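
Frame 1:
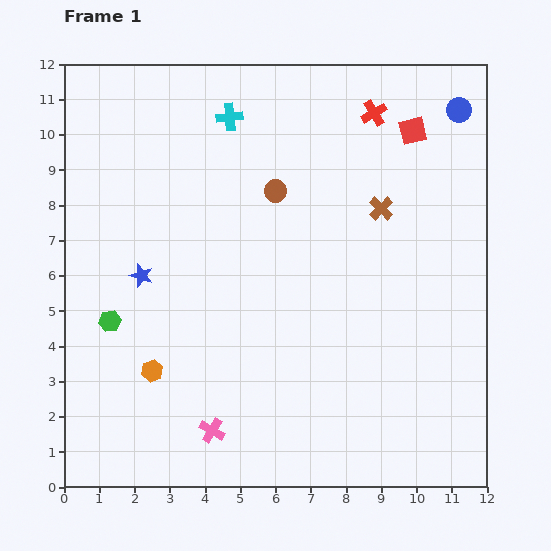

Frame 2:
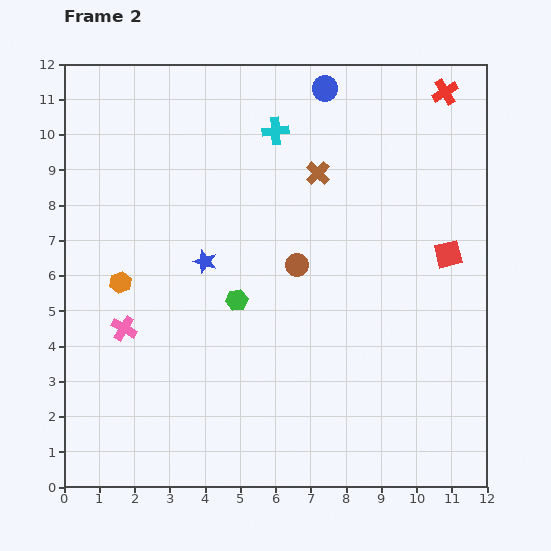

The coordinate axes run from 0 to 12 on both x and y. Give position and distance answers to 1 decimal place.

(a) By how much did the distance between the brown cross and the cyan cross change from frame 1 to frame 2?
-3.3

Distance in frame 1: 5.0. Distance in frame 2: 1.7.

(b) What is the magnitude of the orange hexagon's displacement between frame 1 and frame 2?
2.7

The orange hexagon moved from (2.5, 3.3) to (1.6, 5.8), a distance of √(0.9² + 2.5²) ≈ 2.7.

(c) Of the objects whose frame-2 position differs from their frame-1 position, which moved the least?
the cyan cross

(moved 1.4)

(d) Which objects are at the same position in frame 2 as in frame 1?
none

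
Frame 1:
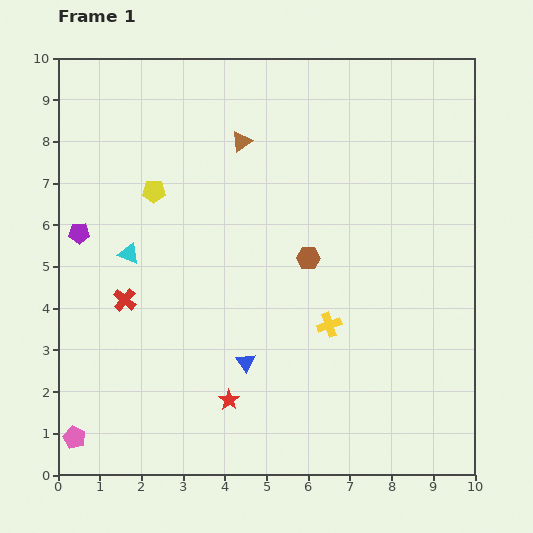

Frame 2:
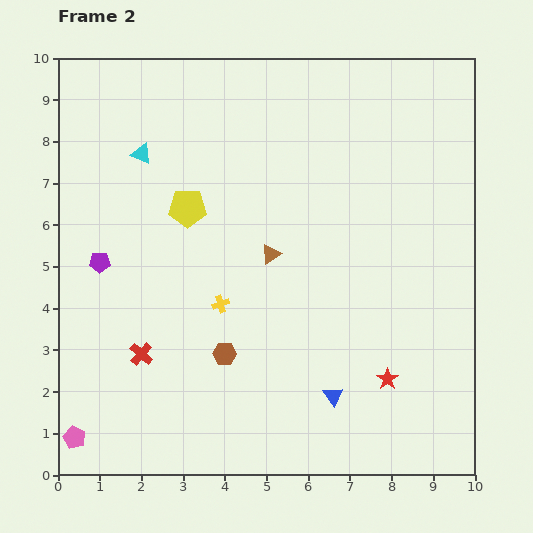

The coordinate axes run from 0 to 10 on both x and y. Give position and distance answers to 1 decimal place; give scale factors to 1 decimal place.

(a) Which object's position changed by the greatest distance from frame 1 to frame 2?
the red star

(moved 3.8; next 3.0)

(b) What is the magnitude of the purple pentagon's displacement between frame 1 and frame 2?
0.9

The purple pentagon moved from (0.5, 5.8) to (1.0, 5.1), a distance of √(0.5² + 0.7²) ≈ 0.9.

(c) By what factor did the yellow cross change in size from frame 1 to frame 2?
0.7×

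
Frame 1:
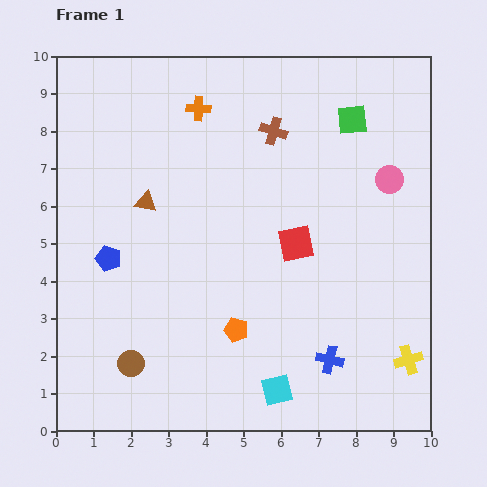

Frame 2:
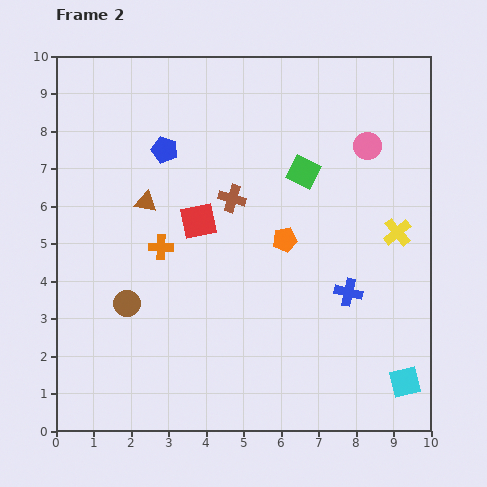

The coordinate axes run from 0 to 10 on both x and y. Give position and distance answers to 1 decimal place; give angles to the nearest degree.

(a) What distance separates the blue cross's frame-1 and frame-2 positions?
1.9

The blue cross moved from (7.3, 1.9) to (7.8, 3.7), a distance of √(0.5² + 1.8²) ≈ 1.9.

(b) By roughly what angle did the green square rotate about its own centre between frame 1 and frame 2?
32° clockwise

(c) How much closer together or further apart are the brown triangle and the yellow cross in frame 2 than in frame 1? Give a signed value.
-1.5

Distance in frame 1: 8.2. Distance in frame 2: 6.7.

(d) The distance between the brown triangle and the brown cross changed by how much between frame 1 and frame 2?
-1.6

Distance in frame 1: 3.9. Distance in frame 2: 2.3.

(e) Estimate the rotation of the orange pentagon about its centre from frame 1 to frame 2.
28° counter-clockwise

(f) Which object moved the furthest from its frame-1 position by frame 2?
the orange cross

(moved 3.8; next 3.4)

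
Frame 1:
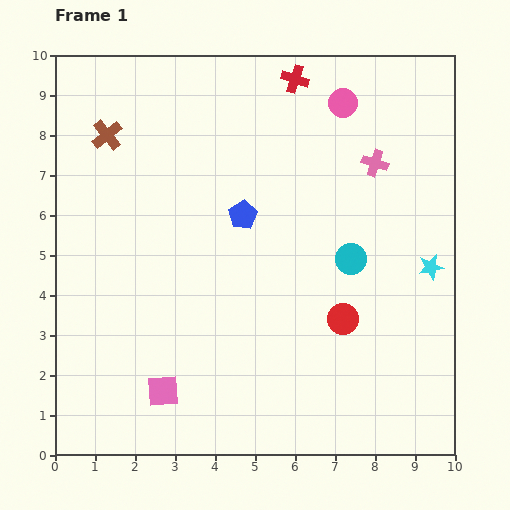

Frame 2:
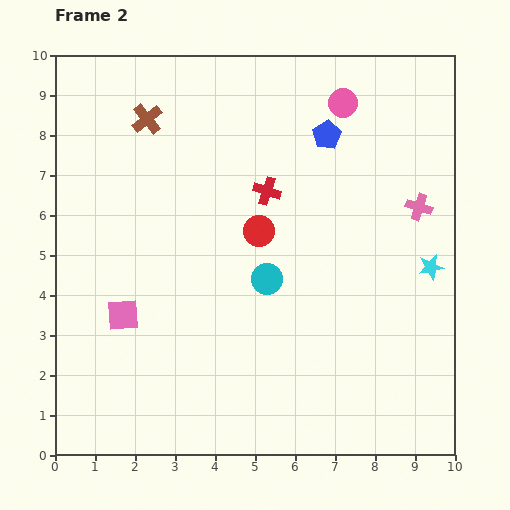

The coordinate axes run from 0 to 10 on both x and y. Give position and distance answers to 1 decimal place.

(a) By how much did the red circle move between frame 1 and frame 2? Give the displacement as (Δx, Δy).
(-2.1, 2.2)

The red circle was at (7.2, 3.4) in frame 1 and (5.1, 5.6) in frame 2.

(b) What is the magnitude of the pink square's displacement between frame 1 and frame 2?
2.1

The pink square moved from (2.7, 1.6) to (1.7, 3.5), a distance of √(1.0² + 1.9²) ≈ 2.1.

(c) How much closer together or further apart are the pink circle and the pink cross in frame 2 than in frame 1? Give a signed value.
+1.5

Distance in frame 1: 1.7. Distance in frame 2: 3.2.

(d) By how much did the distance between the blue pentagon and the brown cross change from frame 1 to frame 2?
+0.6

Distance in frame 1: 3.9. Distance in frame 2: 4.5.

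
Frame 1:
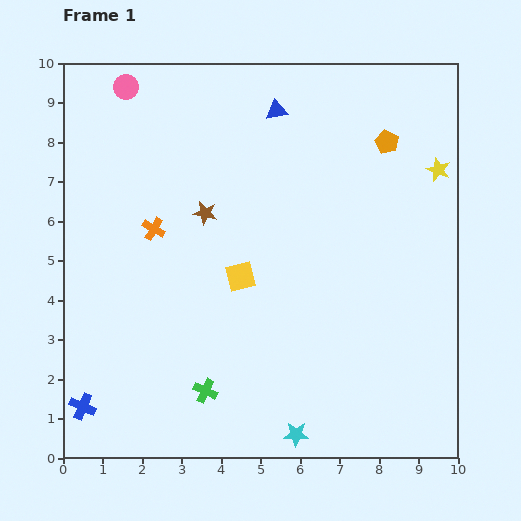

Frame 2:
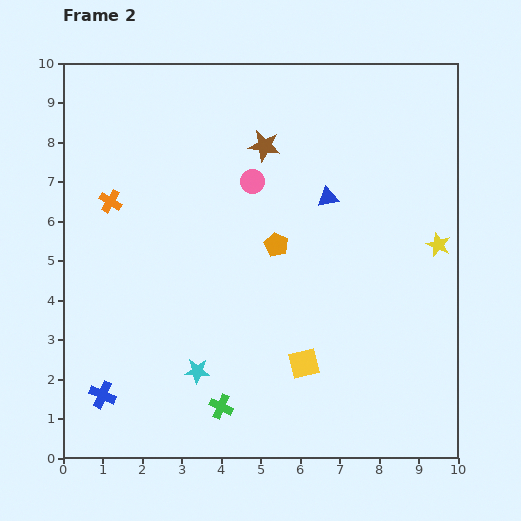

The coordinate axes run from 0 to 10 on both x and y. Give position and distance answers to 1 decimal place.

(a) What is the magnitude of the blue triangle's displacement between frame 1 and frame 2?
2.6

The blue triangle moved from (5.4, 8.8) to (6.7, 6.6), a distance of √(1.3² + 2.2²) ≈ 2.6.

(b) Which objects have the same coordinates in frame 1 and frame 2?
none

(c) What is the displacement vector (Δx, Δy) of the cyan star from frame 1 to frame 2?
(-2.5, 1.6)

The cyan star was at (5.9, 0.6) in frame 1 and (3.4, 2.2) in frame 2.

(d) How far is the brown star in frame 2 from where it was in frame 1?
2.3

The brown star moved from (3.6, 6.2) to (5.1, 7.9), a distance of √(1.5² + 1.7²) ≈ 2.3.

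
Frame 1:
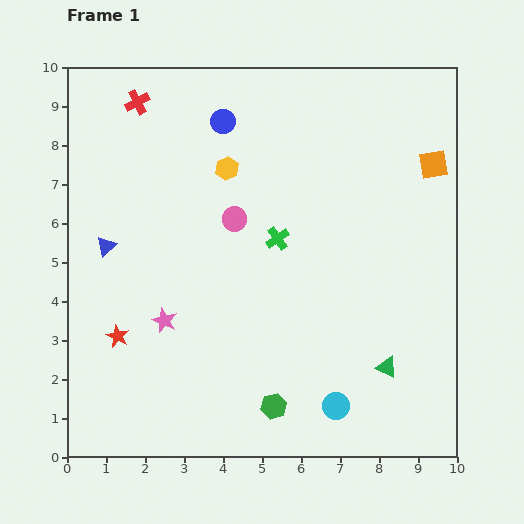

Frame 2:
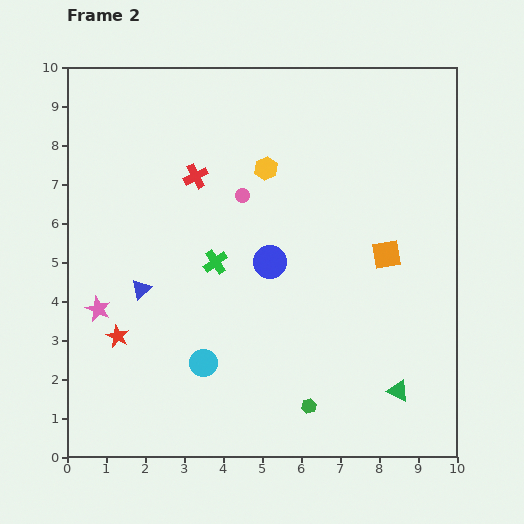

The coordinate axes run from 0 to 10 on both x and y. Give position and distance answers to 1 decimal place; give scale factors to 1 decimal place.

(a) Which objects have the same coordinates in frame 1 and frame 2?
the red star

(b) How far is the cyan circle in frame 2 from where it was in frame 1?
3.6

The cyan circle moved from (6.9, 1.3) to (3.5, 2.4), a distance of √(3.4² + 1.1²) ≈ 3.6.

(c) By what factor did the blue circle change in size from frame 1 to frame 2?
1.3×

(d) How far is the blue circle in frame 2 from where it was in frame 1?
3.8

The blue circle moved from (4.0, 8.6) to (5.2, 5.0), a distance of √(1.2² + 3.6²) ≈ 3.8.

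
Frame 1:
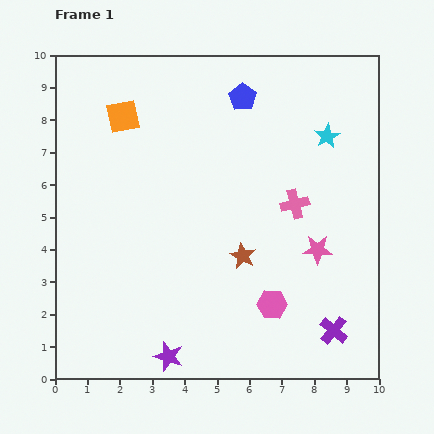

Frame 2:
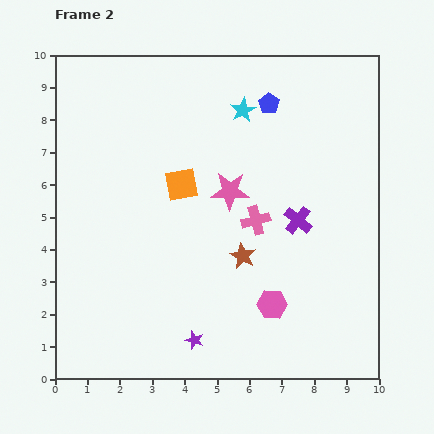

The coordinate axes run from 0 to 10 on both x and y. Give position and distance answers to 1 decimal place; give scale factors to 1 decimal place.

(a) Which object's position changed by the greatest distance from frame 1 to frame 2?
the purple cross

(moved 3.6; next 3.2)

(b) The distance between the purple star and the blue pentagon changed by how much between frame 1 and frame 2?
-0.6

Distance in frame 1: 8.3. Distance in frame 2: 7.7.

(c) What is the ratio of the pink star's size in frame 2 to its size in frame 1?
1.3×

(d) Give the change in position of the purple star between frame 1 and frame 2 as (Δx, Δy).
(0.8, 0.5)

The purple star was at (3.5, 0.7) in frame 1 and (4.3, 1.2) in frame 2.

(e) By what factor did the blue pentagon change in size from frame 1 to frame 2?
0.8×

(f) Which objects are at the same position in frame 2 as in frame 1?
the pink hexagon, the brown star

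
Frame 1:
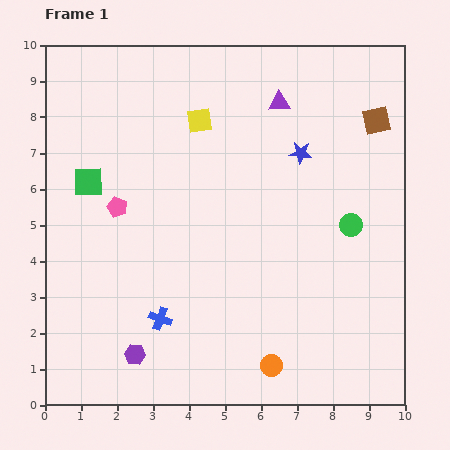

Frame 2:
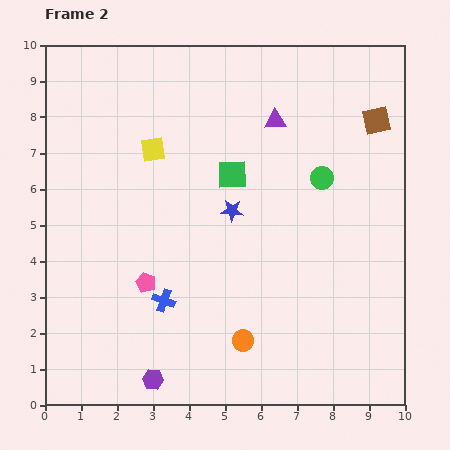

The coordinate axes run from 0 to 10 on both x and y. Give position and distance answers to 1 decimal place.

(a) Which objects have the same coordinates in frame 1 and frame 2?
the brown square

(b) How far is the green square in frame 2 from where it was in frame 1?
4.0

The green square moved from (1.2, 6.2) to (5.2, 6.4), a distance of √(4.0² + 0.2²) ≈ 4.0.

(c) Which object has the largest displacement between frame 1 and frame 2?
the green square

(moved 4.0; next 2.5)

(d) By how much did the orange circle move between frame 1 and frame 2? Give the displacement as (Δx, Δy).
(-0.8, 0.7)

The orange circle was at (6.3, 1.1) in frame 1 and (5.5, 1.8) in frame 2.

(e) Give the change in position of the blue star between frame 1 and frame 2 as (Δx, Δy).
(-1.9, -1.6)

The blue star was at (7.1, 7.0) in frame 1 and (5.2, 5.4) in frame 2.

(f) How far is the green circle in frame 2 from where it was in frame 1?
1.5

The green circle moved from (8.5, 5.0) to (7.7, 6.3), a distance of √(0.8² + 1.3²) ≈ 1.5.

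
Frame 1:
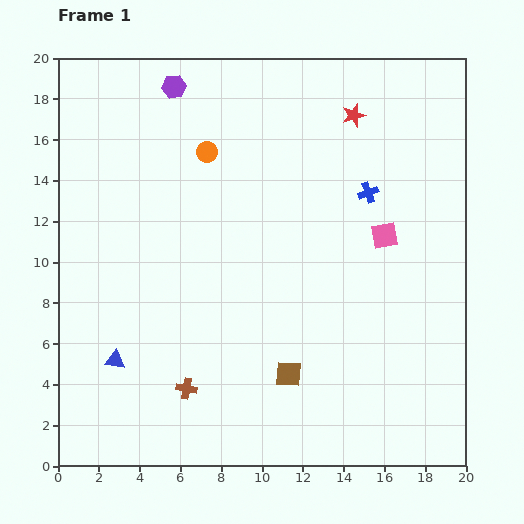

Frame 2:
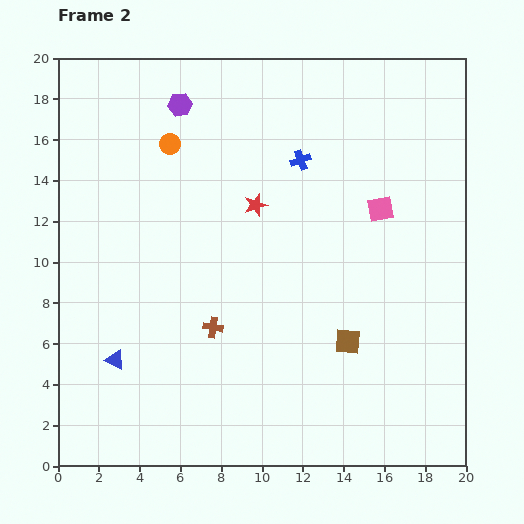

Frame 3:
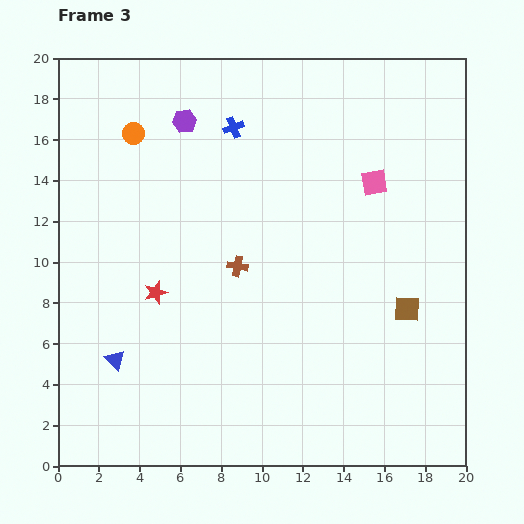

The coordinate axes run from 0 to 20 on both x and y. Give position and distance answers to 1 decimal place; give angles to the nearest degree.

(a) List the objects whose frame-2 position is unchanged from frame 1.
the blue triangle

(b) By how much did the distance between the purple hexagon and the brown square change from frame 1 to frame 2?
-1.0

Distance in frame 1: 15.2. Distance in frame 2: 14.2.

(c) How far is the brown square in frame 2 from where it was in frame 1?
3.3

The brown square moved from (11.3, 4.5) to (14.2, 6.1), a distance of √(2.9² + 1.6²) ≈ 3.3.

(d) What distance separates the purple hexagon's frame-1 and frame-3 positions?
1.8

The purple hexagon moved from (5.7, 18.6) to (6.2, 16.9), a distance of √(0.5² + 1.7²) ≈ 1.8.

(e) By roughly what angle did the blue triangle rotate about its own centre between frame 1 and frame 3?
37° clockwise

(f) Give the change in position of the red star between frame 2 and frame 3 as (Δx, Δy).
(-4.9, -4.3)

The red star was at (9.7, 12.8) in frame 2 and (4.8, 8.5) in frame 3.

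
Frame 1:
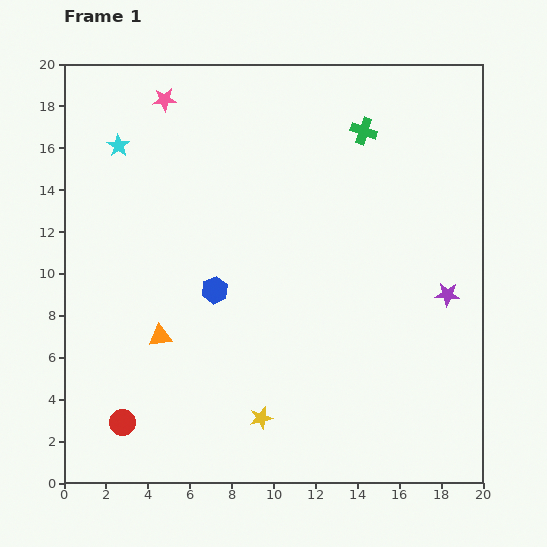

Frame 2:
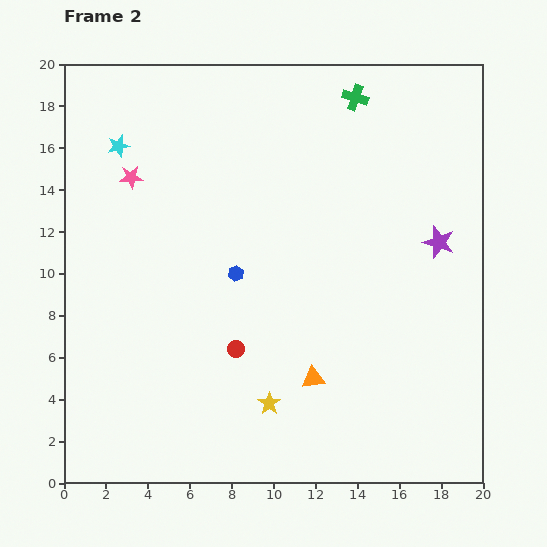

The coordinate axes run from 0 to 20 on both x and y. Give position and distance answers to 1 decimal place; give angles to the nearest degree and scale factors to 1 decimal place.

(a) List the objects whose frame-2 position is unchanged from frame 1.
the cyan star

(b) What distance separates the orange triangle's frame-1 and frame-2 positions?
7.6

The orange triangle moved from (4.6, 7.0) to (11.9, 5.0), a distance of √(7.3² + 2.0²) ≈ 7.6.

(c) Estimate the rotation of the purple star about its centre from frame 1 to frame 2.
15° clockwise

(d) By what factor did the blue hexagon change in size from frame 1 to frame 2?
0.6×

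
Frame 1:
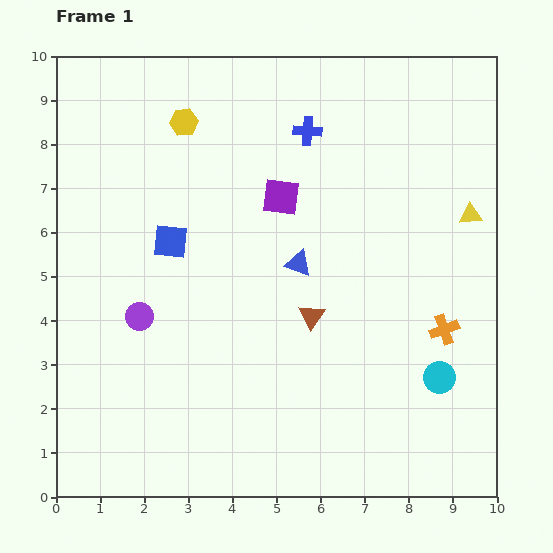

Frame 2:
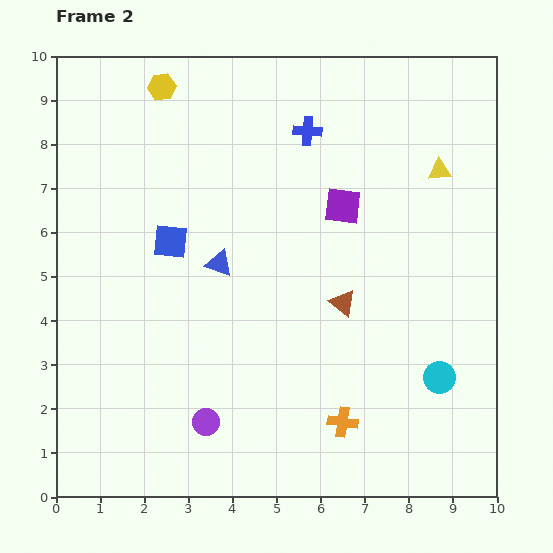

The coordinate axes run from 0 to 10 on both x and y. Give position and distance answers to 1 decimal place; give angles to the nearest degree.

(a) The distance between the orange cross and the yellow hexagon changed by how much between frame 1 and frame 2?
+1.1

Distance in frame 1: 7.5. Distance in frame 2: 8.6.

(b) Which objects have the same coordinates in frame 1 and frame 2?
the blue square, the blue cross, the cyan circle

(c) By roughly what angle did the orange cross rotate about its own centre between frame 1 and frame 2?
29° clockwise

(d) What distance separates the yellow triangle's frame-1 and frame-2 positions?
1.2

The yellow triangle moved from (9.4, 6.4) to (8.7, 7.4), a distance of √(0.7² + 1.0²) ≈ 1.2.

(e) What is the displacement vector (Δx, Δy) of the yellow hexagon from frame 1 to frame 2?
(-0.5, 0.8)

The yellow hexagon was at (2.9, 8.5) in frame 1 and (2.4, 9.3) in frame 2.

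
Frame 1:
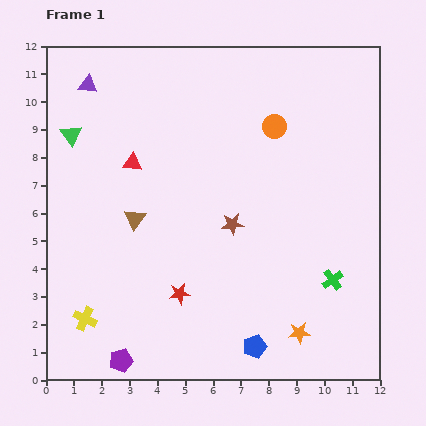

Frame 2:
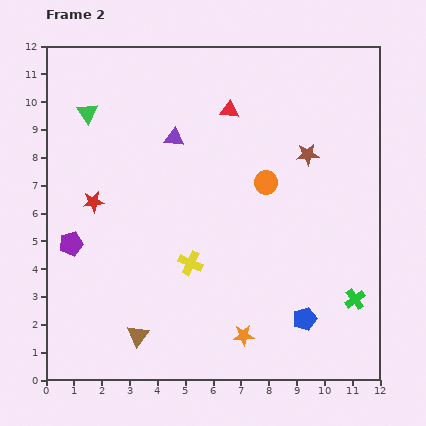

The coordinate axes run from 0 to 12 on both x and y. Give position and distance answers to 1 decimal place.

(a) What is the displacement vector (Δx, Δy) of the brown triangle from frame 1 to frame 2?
(0.1, -4.2)

The brown triangle was at (3.2, 5.8) in frame 1 and (3.3, 1.6) in frame 2.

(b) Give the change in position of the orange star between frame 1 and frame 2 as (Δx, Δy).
(-2.0, -0.1)

The orange star was at (9.1, 1.7) in frame 1 and (7.1, 1.6) in frame 2.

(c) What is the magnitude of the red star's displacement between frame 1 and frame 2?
4.5

The red star moved from (4.8, 3.1) to (1.7, 6.4), a distance of √(3.1² + 3.3²) ≈ 4.5.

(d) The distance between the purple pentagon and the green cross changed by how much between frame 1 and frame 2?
+2.3

Distance in frame 1: 8.1. Distance in frame 2: 10.4.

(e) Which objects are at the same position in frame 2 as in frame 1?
none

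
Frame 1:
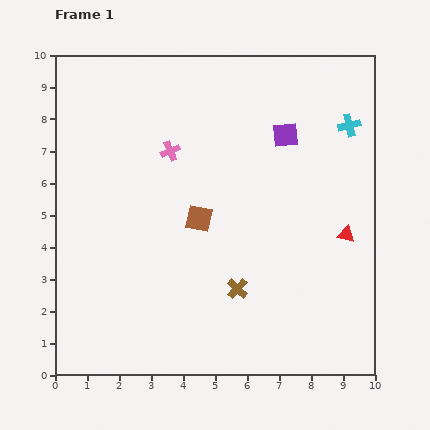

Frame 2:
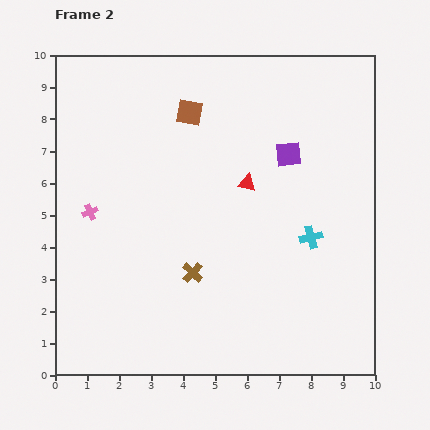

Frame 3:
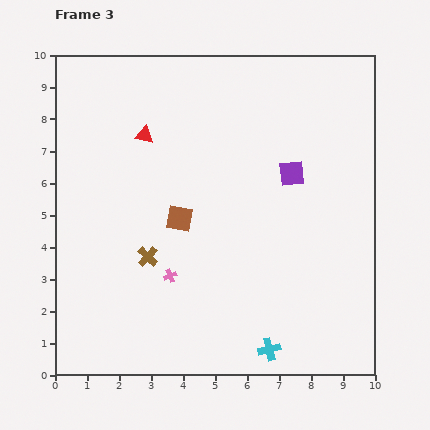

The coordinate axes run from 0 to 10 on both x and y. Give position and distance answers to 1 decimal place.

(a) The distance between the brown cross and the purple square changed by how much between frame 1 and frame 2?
-0.2

Distance in frame 1: 5.0. Distance in frame 2: 4.8.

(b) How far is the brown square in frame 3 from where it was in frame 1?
0.6

The brown square moved from (4.5, 4.9) to (3.9, 4.9), a distance of √(0.6² + 0.0²) ≈ 0.6.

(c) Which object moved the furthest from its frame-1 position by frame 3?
the cyan cross

(moved 7.4; next 7.0)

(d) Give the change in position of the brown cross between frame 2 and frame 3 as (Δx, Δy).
(-1.4, 0.5)

The brown cross was at (4.3, 3.2) in frame 2 and (2.9, 3.7) in frame 3.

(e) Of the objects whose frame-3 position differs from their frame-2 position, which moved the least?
the purple square

(moved 0.6)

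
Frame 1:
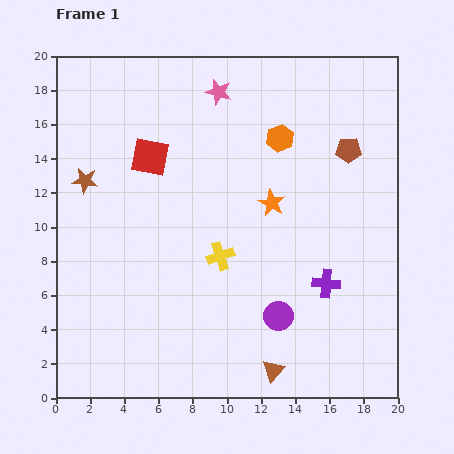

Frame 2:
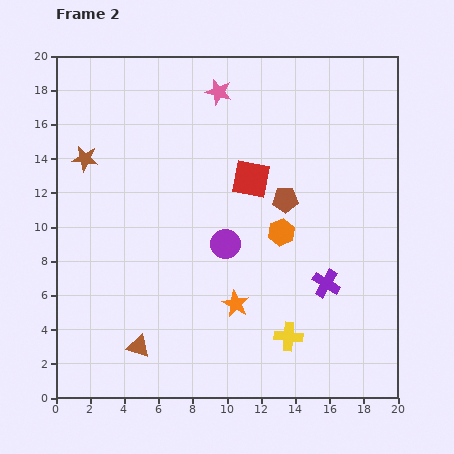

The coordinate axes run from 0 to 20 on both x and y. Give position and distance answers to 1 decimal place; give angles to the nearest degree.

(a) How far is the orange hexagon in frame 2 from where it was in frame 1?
5.5

The orange hexagon moved from (13.1, 15.2) to (13.2, 9.7), a distance of √(0.1² + 5.5²) ≈ 5.5.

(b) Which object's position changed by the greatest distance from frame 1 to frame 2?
the brown triangle

(moved 8.0; next 6.3)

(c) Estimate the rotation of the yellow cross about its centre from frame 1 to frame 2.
23° clockwise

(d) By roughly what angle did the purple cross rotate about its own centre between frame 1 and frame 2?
27° clockwise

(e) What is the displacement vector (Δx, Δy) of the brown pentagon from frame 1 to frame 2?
(-3.7, -2.9)

The brown pentagon was at (17.1, 14.5) in frame 1 and (13.4, 11.6) in frame 2.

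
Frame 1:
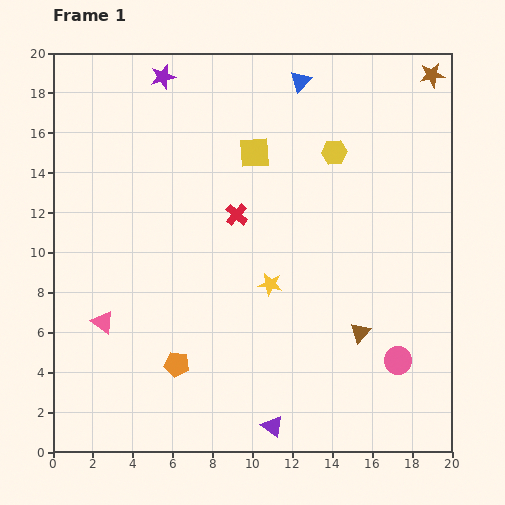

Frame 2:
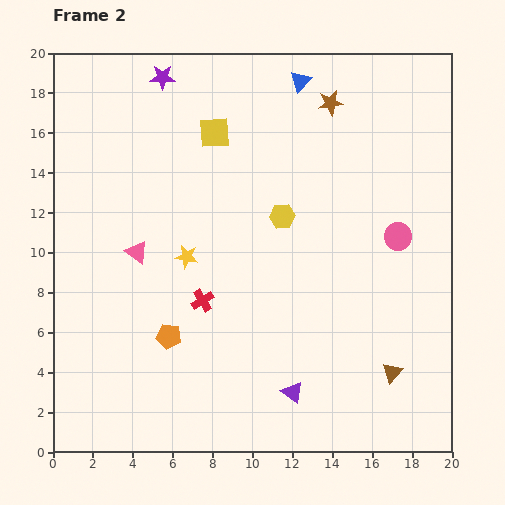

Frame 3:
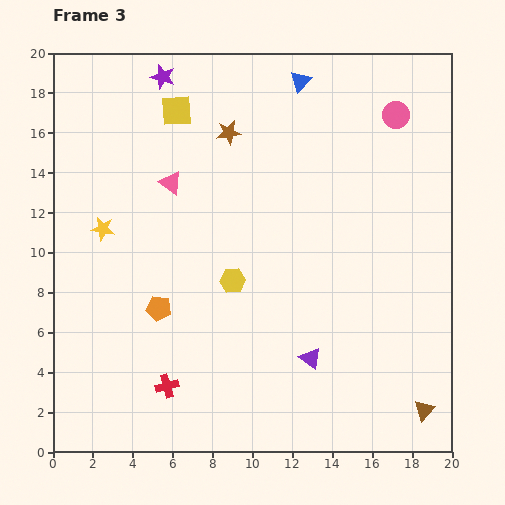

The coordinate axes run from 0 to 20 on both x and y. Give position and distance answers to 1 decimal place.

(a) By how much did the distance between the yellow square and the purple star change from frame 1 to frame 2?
-2.2

Distance in frame 1: 6.0. Distance in frame 2: 3.8.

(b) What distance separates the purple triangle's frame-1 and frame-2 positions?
2.0

The purple triangle moved from (11.0, 1.3) to (12.0, 3.0), a distance of √(1.0² + 1.7²) ≈ 2.0.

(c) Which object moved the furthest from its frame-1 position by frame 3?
the pink circle

(moved 12.3; next 10.6)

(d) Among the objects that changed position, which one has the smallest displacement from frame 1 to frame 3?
the orange pentagon

(moved 2.9)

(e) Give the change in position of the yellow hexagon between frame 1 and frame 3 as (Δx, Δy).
(-5.1, -6.4)

The yellow hexagon was at (14.1, 15.0) in frame 1 and (9.0, 8.6) in frame 3.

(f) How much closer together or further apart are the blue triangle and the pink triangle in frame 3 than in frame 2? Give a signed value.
-3.6

Distance in frame 2: 11.9. Distance in frame 3: 8.3.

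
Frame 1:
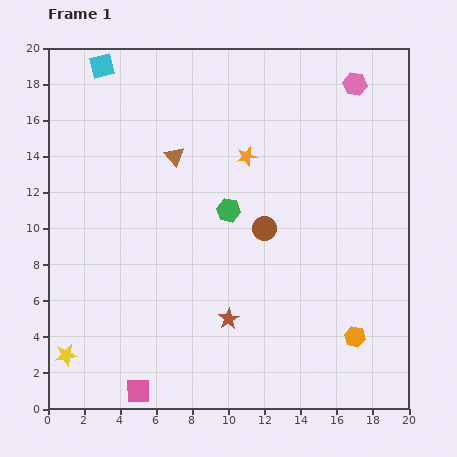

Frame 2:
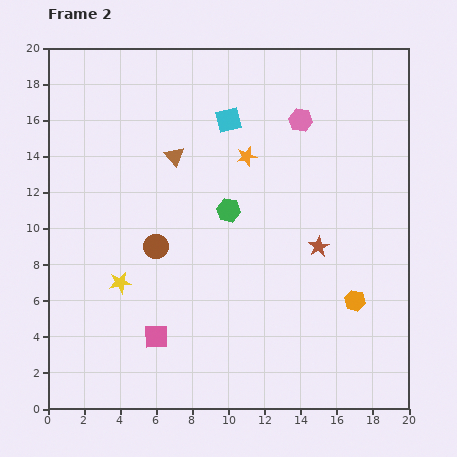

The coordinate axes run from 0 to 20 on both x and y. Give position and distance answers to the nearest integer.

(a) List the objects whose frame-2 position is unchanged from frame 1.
the green hexagon, the brown triangle, the orange star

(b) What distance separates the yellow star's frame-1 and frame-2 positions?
5

The yellow star moved from (1, 3) to (4, 7), a distance of √(3² + 4²) ≈ 5.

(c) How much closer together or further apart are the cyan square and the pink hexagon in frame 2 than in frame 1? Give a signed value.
-10

Distance in frame 1: 14. Distance in frame 2: 4.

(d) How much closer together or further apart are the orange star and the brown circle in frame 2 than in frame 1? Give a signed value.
+3

Distance in frame 1: 4. Distance in frame 2: 7.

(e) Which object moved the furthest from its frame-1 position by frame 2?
the cyan square

(moved 8; next 6)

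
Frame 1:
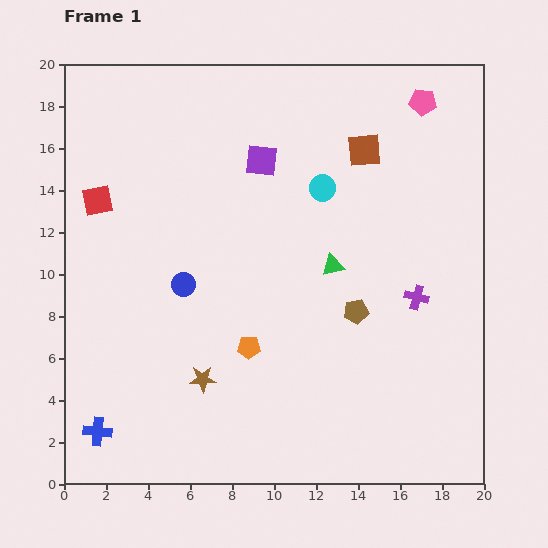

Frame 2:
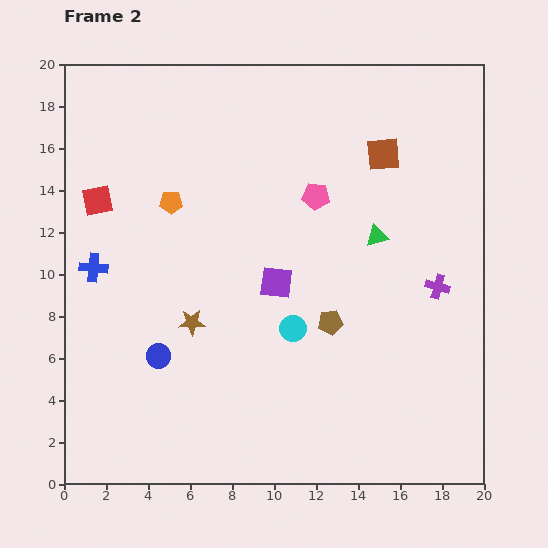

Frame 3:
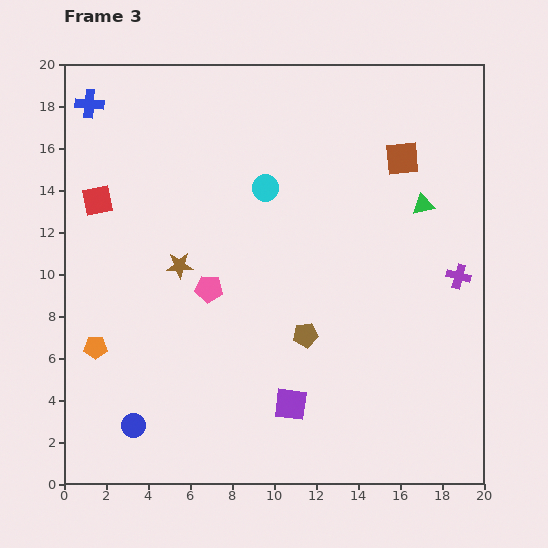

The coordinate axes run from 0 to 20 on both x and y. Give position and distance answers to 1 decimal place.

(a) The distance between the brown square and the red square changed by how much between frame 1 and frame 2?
+0.9

Distance in frame 1: 12.9. Distance in frame 2: 13.8.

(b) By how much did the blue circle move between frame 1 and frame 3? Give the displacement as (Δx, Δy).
(-2.4, -6.7)

The blue circle was at (5.7, 9.5) in frame 1 and (3.3, 2.8) in frame 3.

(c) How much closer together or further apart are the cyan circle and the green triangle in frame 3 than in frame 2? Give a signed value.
+1.6

Distance in frame 2: 5.9. Distance in frame 3: 7.5.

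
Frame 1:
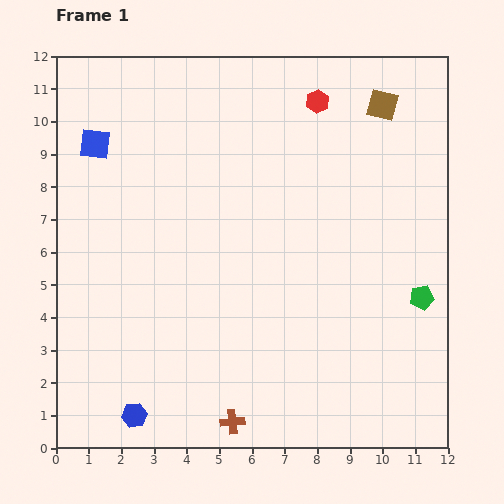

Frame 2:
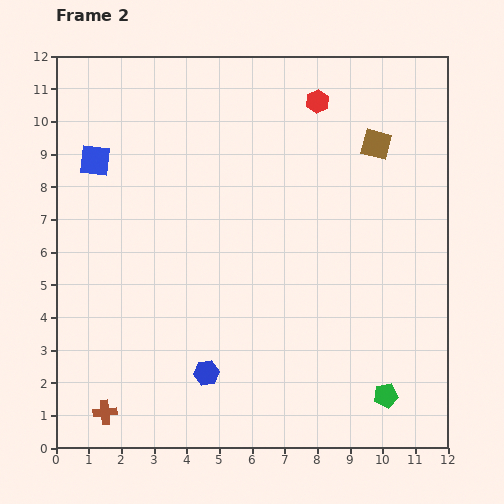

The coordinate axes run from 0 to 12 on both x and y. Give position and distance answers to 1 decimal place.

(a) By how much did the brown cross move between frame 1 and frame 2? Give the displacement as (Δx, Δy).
(-3.9, 0.3)

The brown cross was at (5.4, 0.8) in frame 1 and (1.5, 1.1) in frame 2.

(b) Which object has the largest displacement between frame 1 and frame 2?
the brown cross

(moved 3.9; next 3.2)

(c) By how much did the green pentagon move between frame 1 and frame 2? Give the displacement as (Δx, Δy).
(-1.1, -3.0)

The green pentagon was at (11.2, 4.6) in frame 1 and (10.1, 1.6) in frame 2.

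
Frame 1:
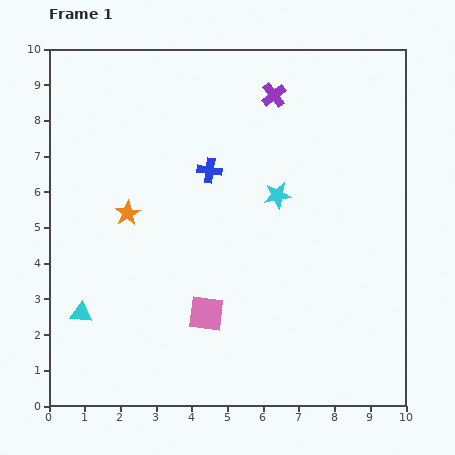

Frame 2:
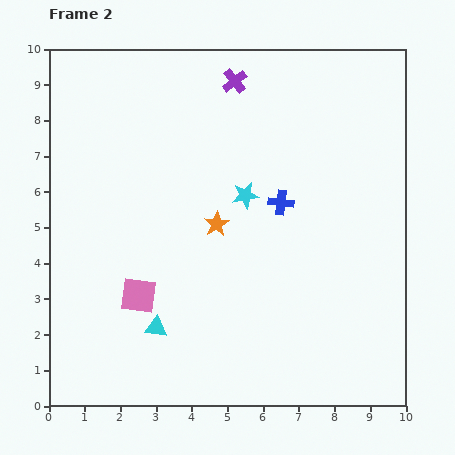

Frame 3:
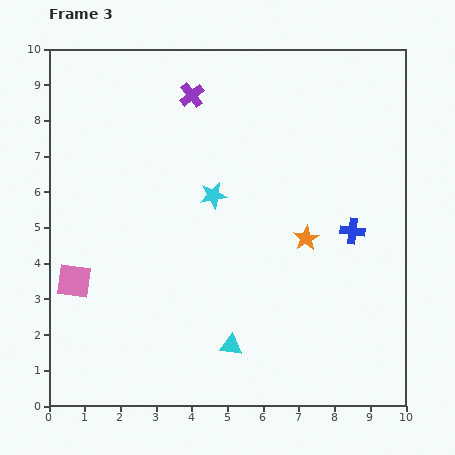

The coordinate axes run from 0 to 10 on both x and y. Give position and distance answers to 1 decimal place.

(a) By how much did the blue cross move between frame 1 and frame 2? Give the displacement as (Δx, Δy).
(2.0, -0.9)

The blue cross was at (4.5, 6.6) in frame 1 and (6.5, 5.7) in frame 2.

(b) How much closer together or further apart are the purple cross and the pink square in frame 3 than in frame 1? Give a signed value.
-0.2

Distance in frame 1: 6.4. Distance in frame 3: 6.2.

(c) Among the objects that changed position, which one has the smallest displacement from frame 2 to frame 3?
the cyan star

(moved 0.9)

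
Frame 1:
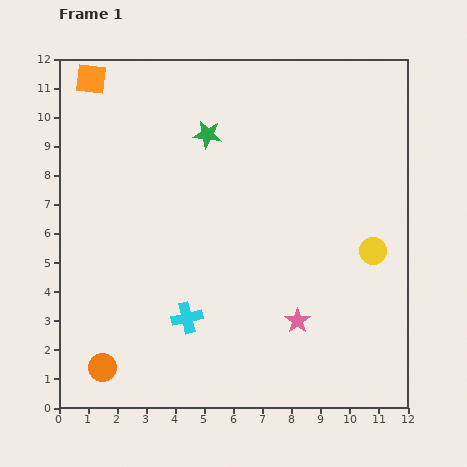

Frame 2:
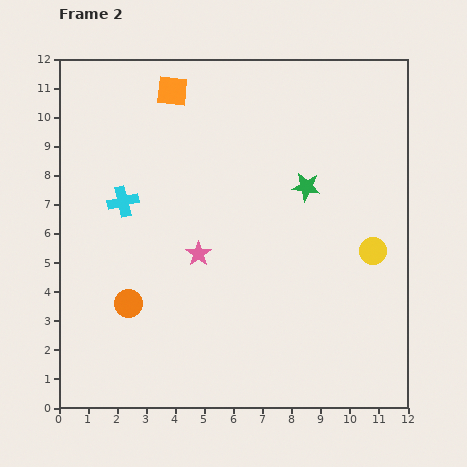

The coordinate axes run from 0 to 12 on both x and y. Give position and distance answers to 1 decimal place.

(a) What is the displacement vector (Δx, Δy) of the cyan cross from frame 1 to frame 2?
(-2.2, 4.0)

The cyan cross was at (4.4, 3.1) in frame 1 and (2.2, 7.1) in frame 2.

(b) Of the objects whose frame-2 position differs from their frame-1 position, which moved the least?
the orange circle

(moved 2.4)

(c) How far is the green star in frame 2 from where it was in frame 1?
3.8

The green star moved from (5.1, 9.4) to (8.5, 7.6), a distance of √(3.4² + 1.8²) ≈ 3.8.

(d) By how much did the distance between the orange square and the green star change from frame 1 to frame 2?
+1.3

Distance in frame 1: 4.4. Distance in frame 2: 5.7.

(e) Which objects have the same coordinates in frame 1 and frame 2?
the yellow circle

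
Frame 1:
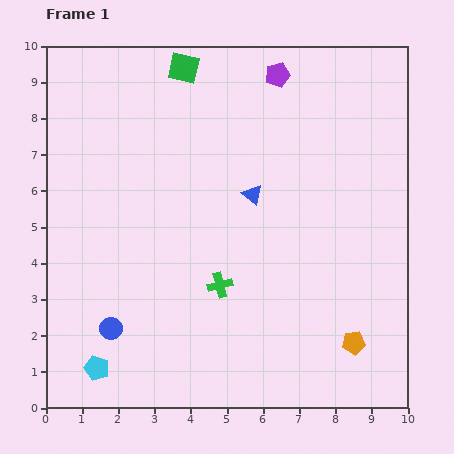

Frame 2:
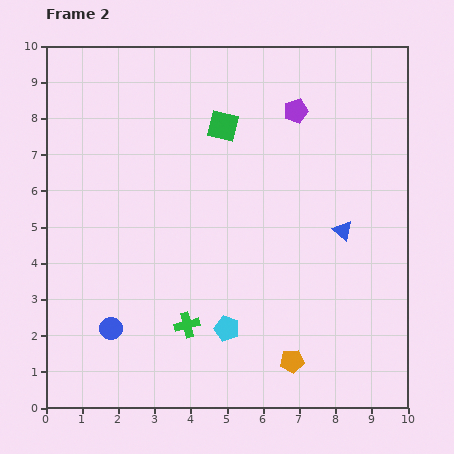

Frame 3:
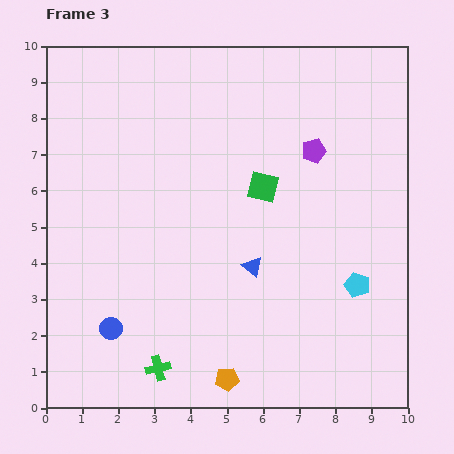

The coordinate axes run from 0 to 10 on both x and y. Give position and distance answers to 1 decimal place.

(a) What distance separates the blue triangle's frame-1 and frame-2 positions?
2.7

The blue triangle moved from (5.7, 5.9) to (8.2, 4.9), a distance of √(2.5² + 1.0²) ≈ 2.7.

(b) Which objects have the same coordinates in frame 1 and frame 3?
the blue circle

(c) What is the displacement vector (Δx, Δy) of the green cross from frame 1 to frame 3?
(-1.7, -2.3)

The green cross was at (4.8, 3.4) in frame 1 and (3.1, 1.1) in frame 3.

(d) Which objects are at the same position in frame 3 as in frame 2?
the blue circle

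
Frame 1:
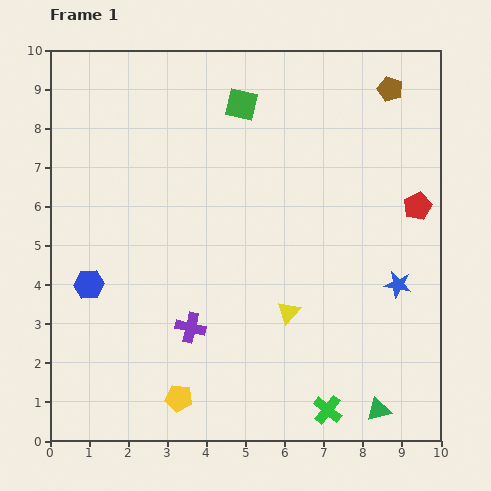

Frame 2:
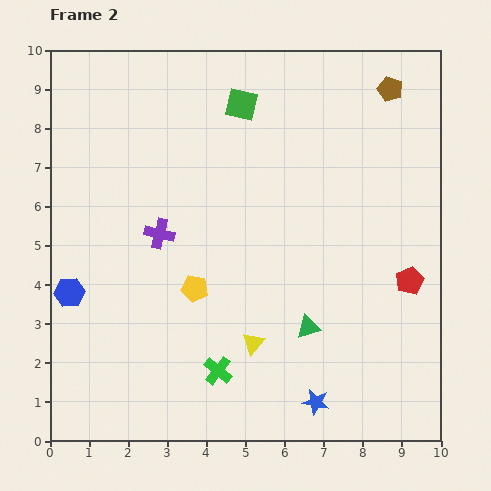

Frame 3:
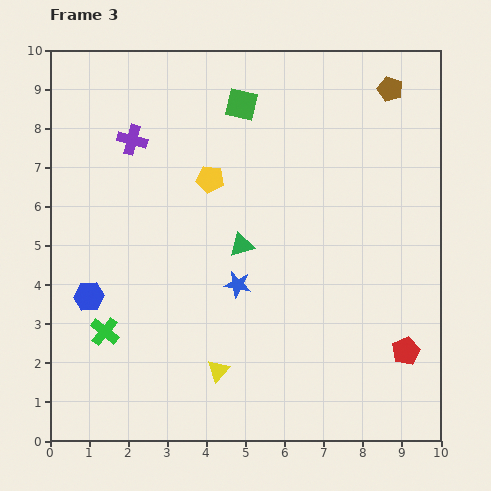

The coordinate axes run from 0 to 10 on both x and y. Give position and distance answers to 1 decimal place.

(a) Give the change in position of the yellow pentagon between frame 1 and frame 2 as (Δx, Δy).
(0.4, 2.8)

The yellow pentagon was at (3.3, 1.1) in frame 1 and (3.7, 3.9) in frame 2.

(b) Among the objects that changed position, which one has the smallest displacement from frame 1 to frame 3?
the blue hexagon

(moved 0.3)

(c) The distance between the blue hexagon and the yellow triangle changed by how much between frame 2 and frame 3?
-1.1

Distance in frame 2: 4.9. Distance in frame 3: 3.8.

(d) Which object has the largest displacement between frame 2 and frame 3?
the blue star

(moved 3.6; next 3.1)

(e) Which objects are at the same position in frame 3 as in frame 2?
the green square, the brown pentagon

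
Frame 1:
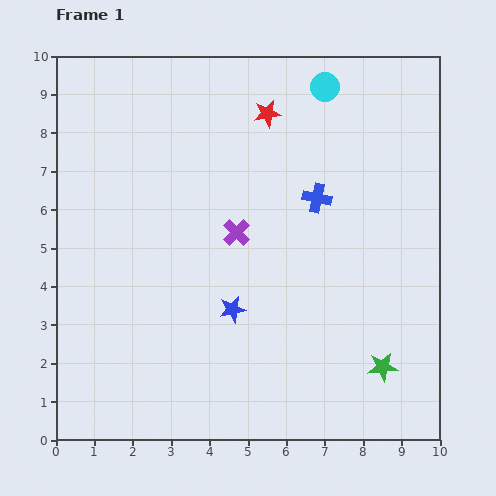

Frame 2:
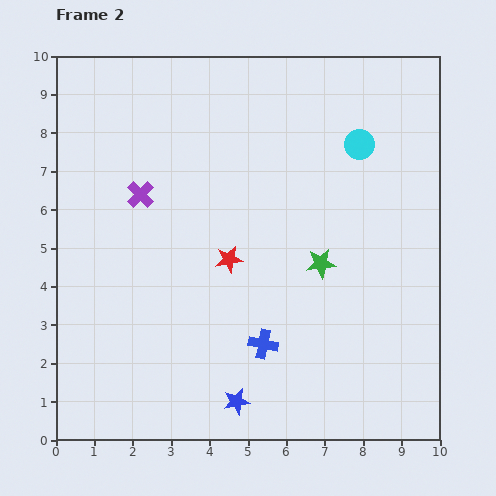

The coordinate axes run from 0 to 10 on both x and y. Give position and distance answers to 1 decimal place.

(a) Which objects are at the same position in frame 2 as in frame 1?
none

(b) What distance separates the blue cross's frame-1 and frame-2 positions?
4.0

The blue cross moved from (6.8, 6.3) to (5.4, 2.5), a distance of √(1.4² + 3.8²) ≈ 4.0.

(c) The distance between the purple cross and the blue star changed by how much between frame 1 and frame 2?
+4.0

Distance in frame 1: 2.0. Distance in frame 2: 6.0.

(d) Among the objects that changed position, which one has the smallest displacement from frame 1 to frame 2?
the cyan circle

(moved 1.7)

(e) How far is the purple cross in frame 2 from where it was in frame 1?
2.7

The purple cross moved from (4.7, 5.4) to (2.2, 6.4), a distance of √(2.5² + 1.0²) ≈ 2.7.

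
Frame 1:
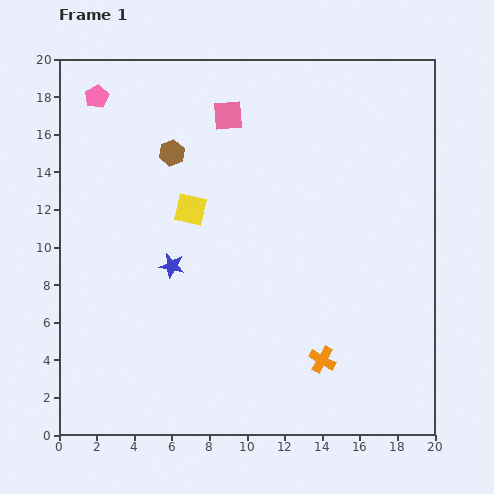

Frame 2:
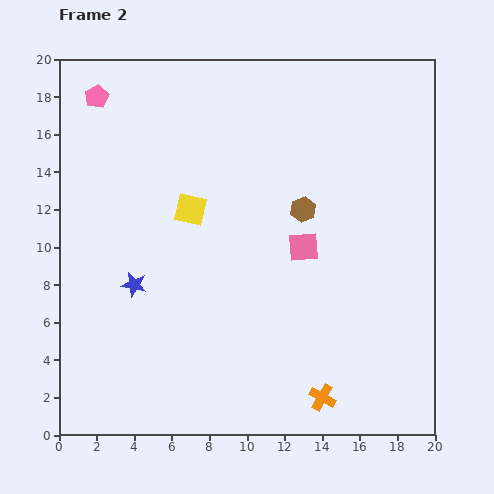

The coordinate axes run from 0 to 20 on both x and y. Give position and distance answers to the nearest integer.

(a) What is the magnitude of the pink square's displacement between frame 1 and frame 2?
8

The pink square moved from (9, 17) to (13, 10), a distance of √(4² + 7²) ≈ 8.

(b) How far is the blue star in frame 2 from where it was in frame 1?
2

The blue star moved from (6, 9) to (4, 8), a distance of √(2² + 1²) ≈ 2.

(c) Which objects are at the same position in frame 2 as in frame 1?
the pink pentagon, the yellow square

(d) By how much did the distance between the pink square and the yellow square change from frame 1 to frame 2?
+1

Distance in frame 1: 5. Distance in frame 2: 6.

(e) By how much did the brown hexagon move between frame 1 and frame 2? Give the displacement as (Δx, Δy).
(7, -3)

The brown hexagon was at (6, 15) in frame 1 and (13, 12) in frame 2.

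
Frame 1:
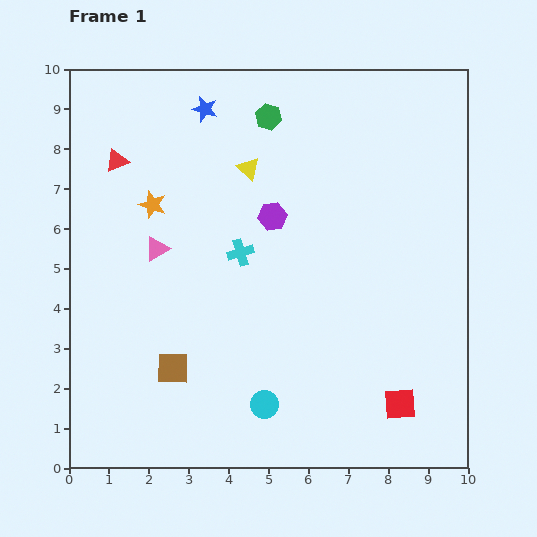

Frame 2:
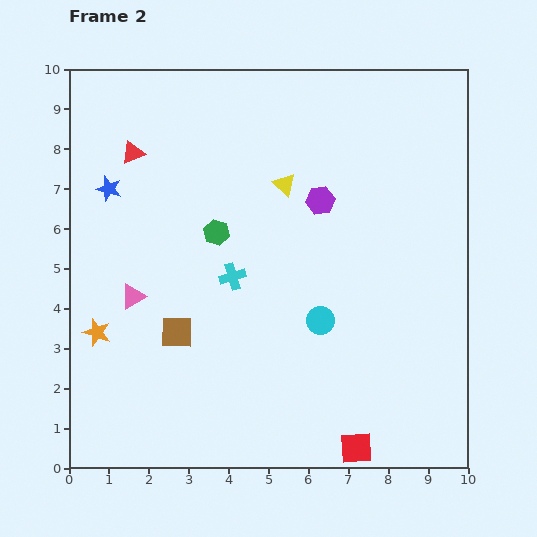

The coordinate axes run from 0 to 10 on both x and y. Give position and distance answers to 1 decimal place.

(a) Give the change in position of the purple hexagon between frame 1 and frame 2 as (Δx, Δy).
(1.2, 0.4)

The purple hexagon was at (5.1, 6.3) in frame 1 and (6.3, 6.7) in frame 2.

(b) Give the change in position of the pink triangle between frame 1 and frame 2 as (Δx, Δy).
(-0.6, -1.2)

The pink triangle was at (2.2, 5.5) in frame 1 and (1.6, 4.3) in frame 2.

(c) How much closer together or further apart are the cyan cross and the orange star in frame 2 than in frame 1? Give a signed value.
+1.2

Distance in frame 1: 2.5. Distance in frame 2: 3.7.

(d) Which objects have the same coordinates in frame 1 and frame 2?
none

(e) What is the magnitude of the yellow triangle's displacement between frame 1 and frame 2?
1.0

The yellow triangle moved from (4.5, 7.5) to (5.4, 7.1), a distance of √(0.9² + 0.4²) ≈ 1.0.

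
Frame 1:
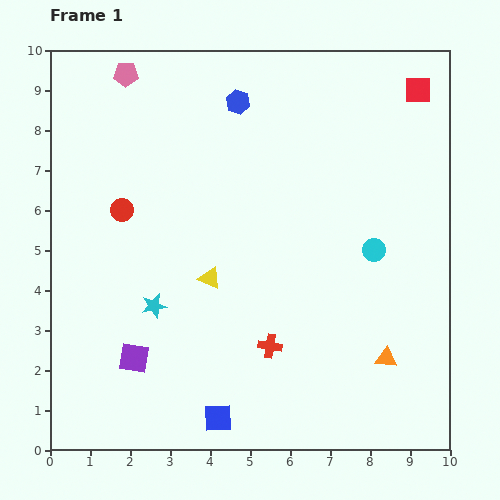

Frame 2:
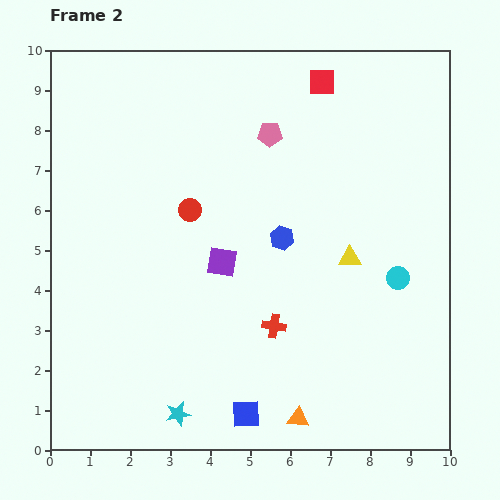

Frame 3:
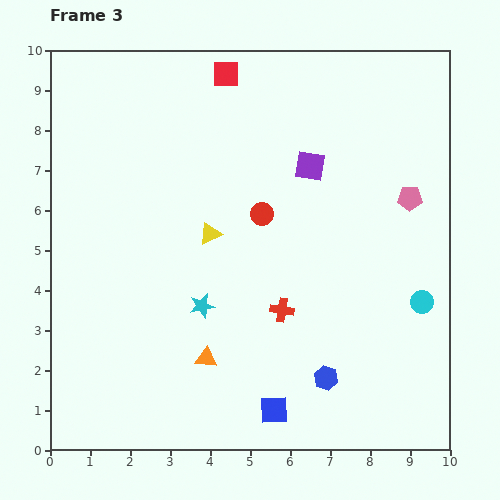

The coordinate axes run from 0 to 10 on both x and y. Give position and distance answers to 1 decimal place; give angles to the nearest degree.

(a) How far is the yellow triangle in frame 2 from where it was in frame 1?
3.5

The yellow triangle moved from (4.0, 4.3) to (7.5, 4.8), a distance of √(3.5² + 0.5²) ≈ 3.5.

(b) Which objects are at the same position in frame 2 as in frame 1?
none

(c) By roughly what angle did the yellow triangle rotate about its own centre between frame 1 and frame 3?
50° counter-clockwise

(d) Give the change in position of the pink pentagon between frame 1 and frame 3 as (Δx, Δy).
(7.1, -3.1)

The pink pentagon was at (1.9, 9.4) in frame 1 and (9.0, 6.3) in frame 3.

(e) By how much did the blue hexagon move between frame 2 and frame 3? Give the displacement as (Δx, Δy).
(1.1, -3.5)

The blue hexagon was at (5.8, 5.3) in frame 2 and (6.9, 1.8) in frame 3.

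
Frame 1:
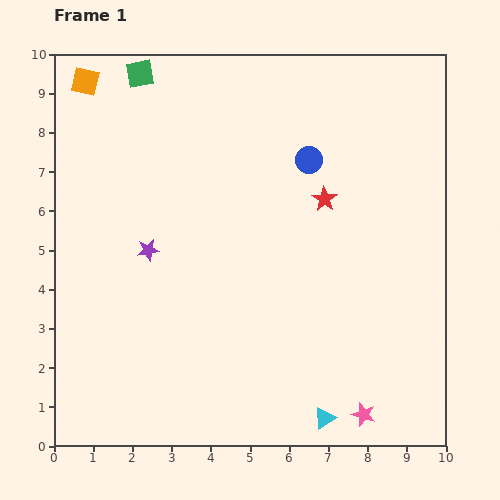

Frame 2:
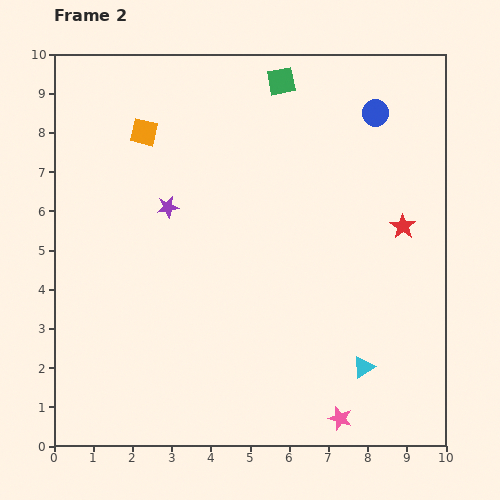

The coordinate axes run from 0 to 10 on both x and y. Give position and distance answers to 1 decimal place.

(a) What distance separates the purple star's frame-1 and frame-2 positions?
1.2

The purple star moved from (2.4, 5.0) to (2.9, 6.1), a distance of √(0.5² + 1.1²) ≈ 1.2.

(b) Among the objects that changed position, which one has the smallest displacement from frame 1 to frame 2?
the pink star

(moved 0.6)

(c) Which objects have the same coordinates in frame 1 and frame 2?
none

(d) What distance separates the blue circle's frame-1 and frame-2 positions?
2.1

The blue circle moved from (6.5, 7.3) to (8.2, 8.5), a distance of √(1.7² + 1.2²) ≈ 2.1.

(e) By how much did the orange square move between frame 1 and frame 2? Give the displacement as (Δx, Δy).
(1.5, -1.3)

The orange square was at (0.8, 9.3) in frame 1 and (2.3, 8.0) in frame 2.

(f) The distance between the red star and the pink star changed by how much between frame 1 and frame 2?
-0.4

Distance in frame 1: 5.6. Distance in frame 2: 5.2.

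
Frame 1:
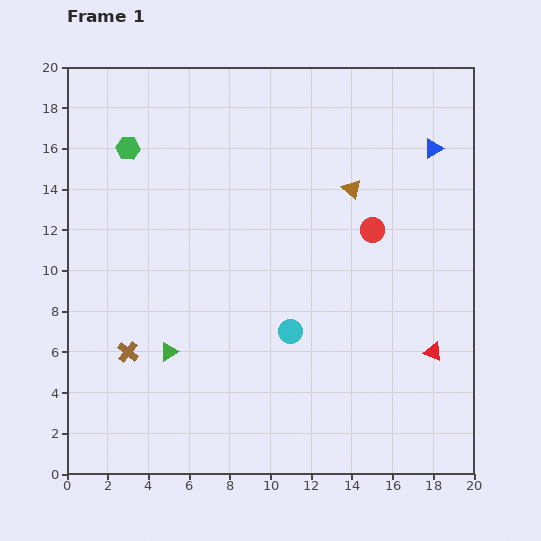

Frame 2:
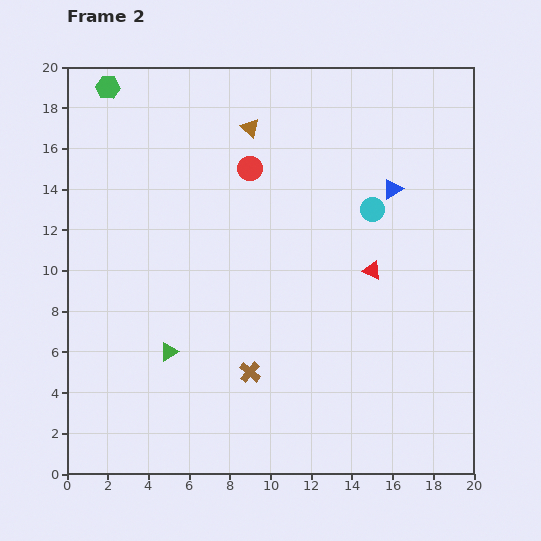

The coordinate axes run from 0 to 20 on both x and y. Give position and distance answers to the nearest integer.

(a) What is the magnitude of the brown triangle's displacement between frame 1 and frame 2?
6

The brown triangle moved from (14, 14) to (9, 17), a distance of √(5² + 3²) ≈ 6.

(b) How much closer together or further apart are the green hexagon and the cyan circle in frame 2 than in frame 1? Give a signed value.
+2

Distance in frame 1: 12. Distance in frame 2: 14.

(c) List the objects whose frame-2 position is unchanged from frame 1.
the green triangle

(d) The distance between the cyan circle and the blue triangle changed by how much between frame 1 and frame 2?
-10

Distance in frame 1: 11. Distance in frame 2: 1.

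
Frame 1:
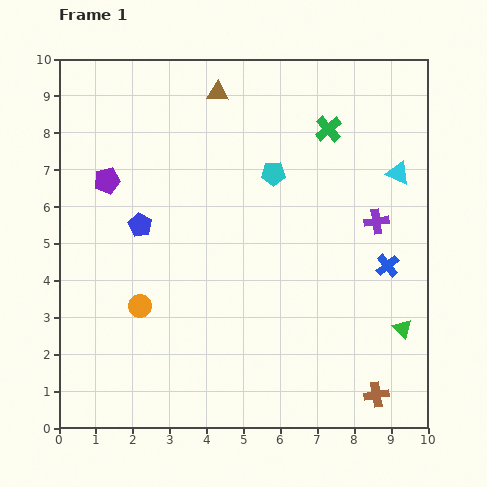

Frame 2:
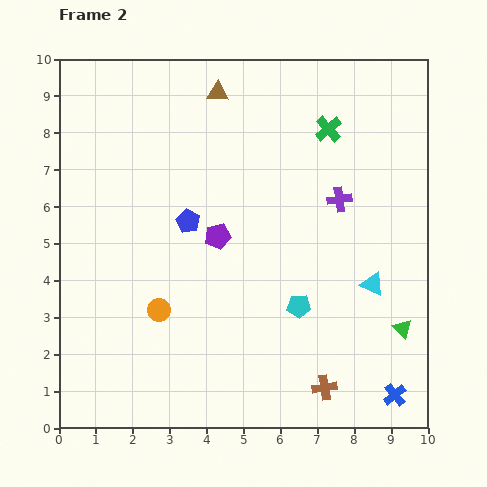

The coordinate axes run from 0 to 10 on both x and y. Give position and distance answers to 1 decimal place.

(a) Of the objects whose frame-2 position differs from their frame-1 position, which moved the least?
the orange circle

(moved 0.5)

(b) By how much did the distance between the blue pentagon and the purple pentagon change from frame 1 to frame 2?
-0.6

Distance in frame 1: 1.5. Distance in frame 2: 0.9.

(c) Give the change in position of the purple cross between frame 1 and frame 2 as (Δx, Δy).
(-1.0, 0.6)

The purple cross was at (8.6, 5.6) in frame 1 and (7.6, 6.2) in frame 2.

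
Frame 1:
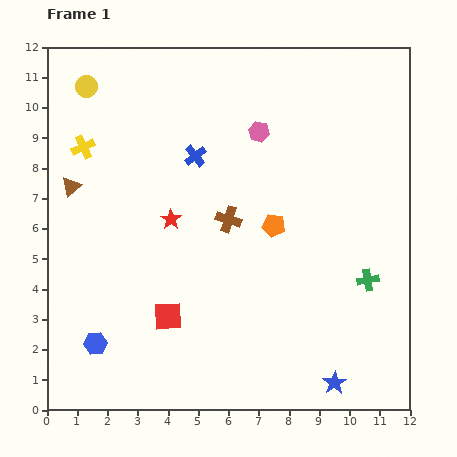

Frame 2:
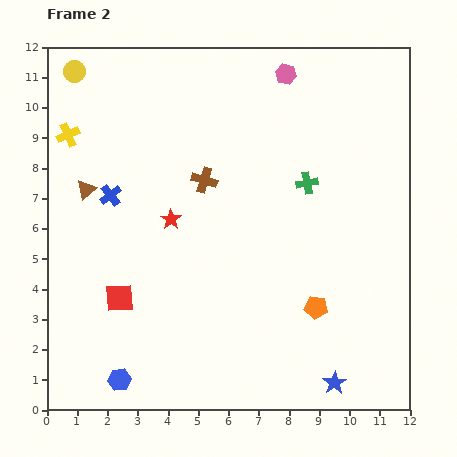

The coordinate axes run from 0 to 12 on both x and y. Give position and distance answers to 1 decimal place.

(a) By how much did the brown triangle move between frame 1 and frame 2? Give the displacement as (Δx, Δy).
(0.5, -0.1)

The brown triangle was at (0.8, 7.4) in frame 1 and (1.3, 7.3) in frame 2.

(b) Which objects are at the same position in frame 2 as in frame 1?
the red star, the blue star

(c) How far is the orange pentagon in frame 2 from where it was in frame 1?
3.0

The orange pentagon moved from (7.5, 6.1) to (8.9, 3.4), a distance of √(1.4² + 2.7²) ≈ 3.0.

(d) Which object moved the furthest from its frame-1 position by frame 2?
the green cross

(moved 3.8; next 3.1)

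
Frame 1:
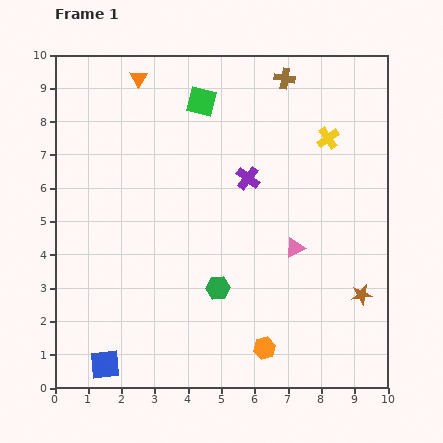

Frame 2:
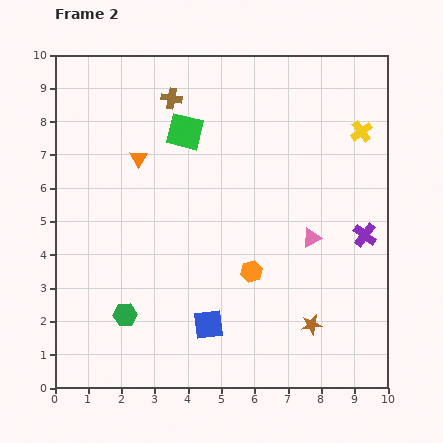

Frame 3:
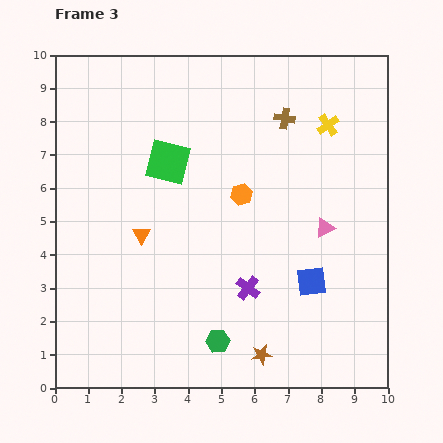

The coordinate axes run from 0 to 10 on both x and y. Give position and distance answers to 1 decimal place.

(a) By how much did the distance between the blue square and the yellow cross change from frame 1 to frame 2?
-2.1

Distance in frame 1: 9.5. Distance in frame 2: 7.4.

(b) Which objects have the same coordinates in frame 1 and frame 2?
none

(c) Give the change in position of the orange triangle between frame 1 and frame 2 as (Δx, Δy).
(0.0, -2.4)

The orange triangle was at (2.5, 9.3) in frame 1 and (2.5, 6.9) in frame 2.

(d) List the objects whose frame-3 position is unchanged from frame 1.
none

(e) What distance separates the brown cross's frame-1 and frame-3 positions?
1.2

The brown cross moved from (6.9, 9.3) to (6.9, 8.1), a distance of √(0.0² + 1.2²) ≈ 1.2.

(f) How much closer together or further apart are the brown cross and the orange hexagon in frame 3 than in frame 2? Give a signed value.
-3.1

Distance in frame 2: 5.7. Distance in frame 3: 2.6.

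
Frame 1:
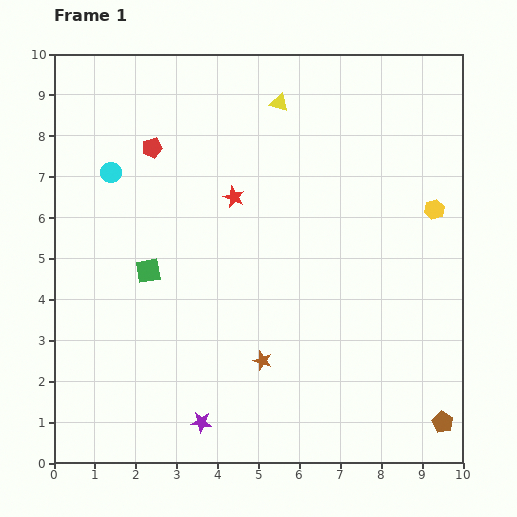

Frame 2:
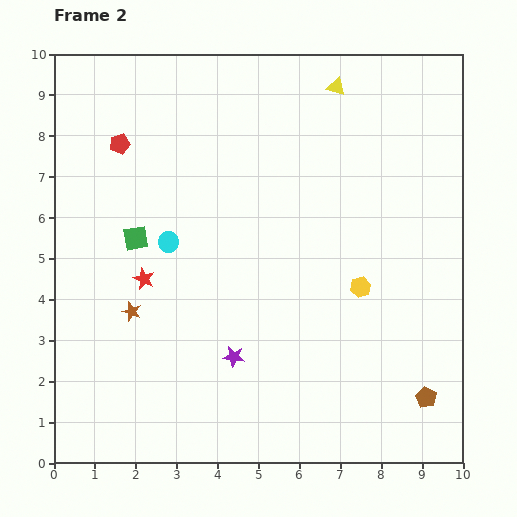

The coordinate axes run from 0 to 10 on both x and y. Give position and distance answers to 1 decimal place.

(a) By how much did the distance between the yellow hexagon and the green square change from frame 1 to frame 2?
-1.6

Distance in frame 1: 7.2. Distance in frame 2: 5.6.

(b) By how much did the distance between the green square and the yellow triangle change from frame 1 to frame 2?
+0.9

Distance in frame 1: 5.2. Distance in frame 2: 6.1.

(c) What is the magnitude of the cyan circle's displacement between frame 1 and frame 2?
2.2

The cyan circle moved from (1.4, 7.1) to (2.8, 5.4), a distance of √(1.4² + 1.7²) ≈ 2.2.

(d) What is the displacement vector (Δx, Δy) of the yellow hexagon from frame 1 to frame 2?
(-1.8, -1.9)

The yellow hexagon was at (9.3, 6.2) in frame 1 and (7.5, 4.3) in frame 2.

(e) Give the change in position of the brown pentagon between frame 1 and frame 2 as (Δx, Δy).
(-0.4, 0.6)

The brown pentagon was at (9.5, 1.0) in frame 1 and (9.1, 1.6) in frame 2.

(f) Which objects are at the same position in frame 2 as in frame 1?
none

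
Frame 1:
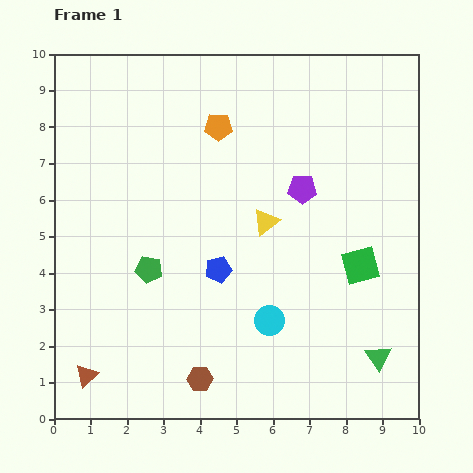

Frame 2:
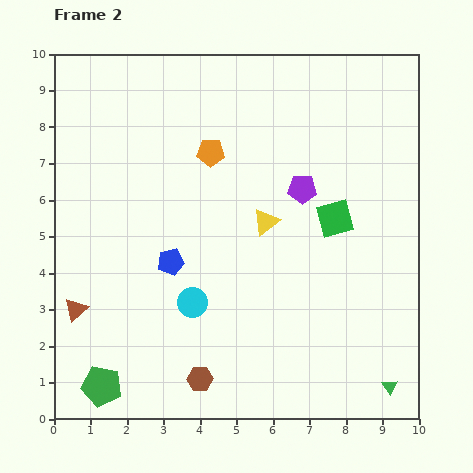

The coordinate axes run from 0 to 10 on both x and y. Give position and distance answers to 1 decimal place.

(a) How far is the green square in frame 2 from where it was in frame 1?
1.5

The green square moved from (8.4, 4.2) to (7.7, 5.5), a distance of √(0.7² + 1.3²) ≈ 1.5.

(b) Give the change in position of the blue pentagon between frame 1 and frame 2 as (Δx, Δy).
(-1.3, 0.2)

The blue pentagon was at (4.5, 4.1) in frame 1 and (3.2, 4.3) in frame 2.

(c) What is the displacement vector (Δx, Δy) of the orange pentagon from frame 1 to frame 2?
(-0.2, -0.7)

The orange pentagon was at (4.5, 8.0) in frame 1 and (4.3, 7.3) in frame 2.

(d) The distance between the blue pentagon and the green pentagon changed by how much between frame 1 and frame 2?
+2.0

Distance in frame 1: 1.9. Distance in frame 2: 3.9.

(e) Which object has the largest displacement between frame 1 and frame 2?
the green pentagon

(moved 3.5; next 2.2)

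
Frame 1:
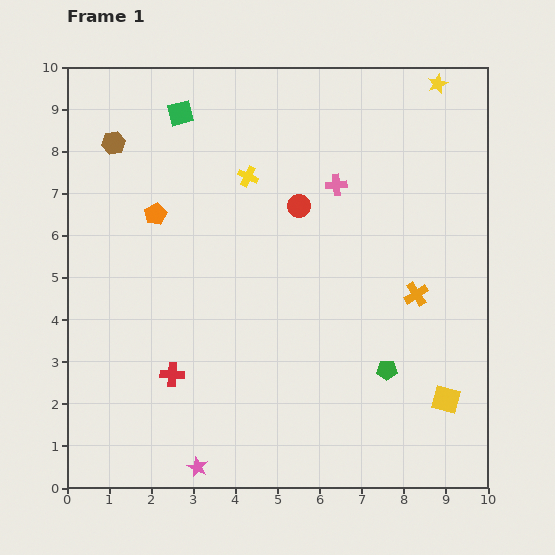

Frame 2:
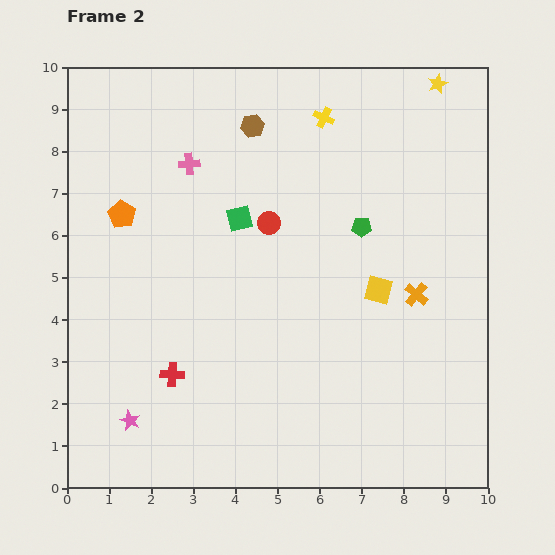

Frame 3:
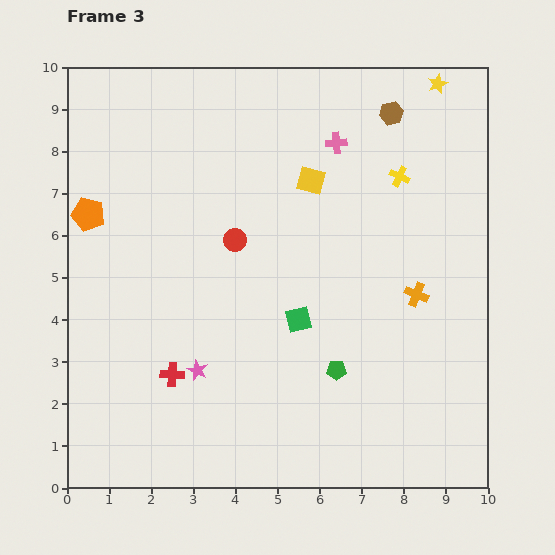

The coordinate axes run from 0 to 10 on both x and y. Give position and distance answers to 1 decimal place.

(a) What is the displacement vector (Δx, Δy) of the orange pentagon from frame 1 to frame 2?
(-0.8, 0.0)

The orange pentagon was at (2.1, 6.5) in frame 1 and (1.3, 6.5) in frame 2.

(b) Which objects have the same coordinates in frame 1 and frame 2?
the yellow star, the orange cross, the red cross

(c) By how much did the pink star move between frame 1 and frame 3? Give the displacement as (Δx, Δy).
(0.0, 2.3)

The pink star was at (3.1, 0.5) in frame 1 and (3.1, 2.8) in frame 3.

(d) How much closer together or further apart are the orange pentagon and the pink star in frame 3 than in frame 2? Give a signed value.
-0.4

Distance in frame 2: 4.9. Distance in frame 3: 4.5.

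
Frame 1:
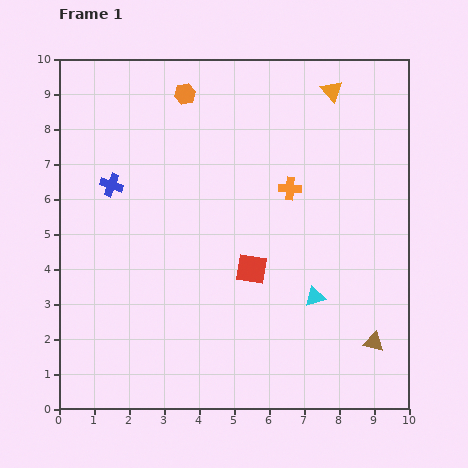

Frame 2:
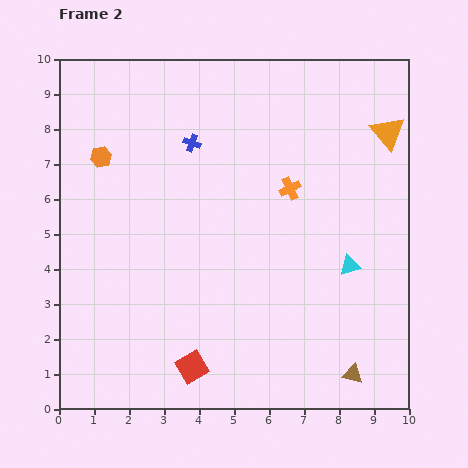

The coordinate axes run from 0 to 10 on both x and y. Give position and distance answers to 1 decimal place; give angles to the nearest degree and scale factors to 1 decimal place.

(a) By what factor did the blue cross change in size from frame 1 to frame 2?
0.8×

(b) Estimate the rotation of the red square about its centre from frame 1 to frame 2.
40° counter-clockwise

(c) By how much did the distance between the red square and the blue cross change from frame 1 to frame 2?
+1.7

Distance in frame 1: 4.7. Distance in frame 2: 6.4.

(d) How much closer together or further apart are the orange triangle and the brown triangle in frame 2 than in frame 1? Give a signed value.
-0.3

Distance in frame 1: 7.3. Distance in frame 2: 7.0.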